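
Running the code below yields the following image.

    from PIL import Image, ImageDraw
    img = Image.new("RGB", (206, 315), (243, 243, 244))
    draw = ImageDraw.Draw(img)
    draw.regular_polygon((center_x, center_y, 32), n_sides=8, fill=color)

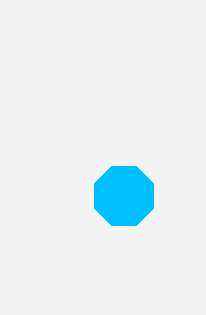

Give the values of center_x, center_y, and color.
center_x = 124
center_y = 196
color = 'deepskyblue'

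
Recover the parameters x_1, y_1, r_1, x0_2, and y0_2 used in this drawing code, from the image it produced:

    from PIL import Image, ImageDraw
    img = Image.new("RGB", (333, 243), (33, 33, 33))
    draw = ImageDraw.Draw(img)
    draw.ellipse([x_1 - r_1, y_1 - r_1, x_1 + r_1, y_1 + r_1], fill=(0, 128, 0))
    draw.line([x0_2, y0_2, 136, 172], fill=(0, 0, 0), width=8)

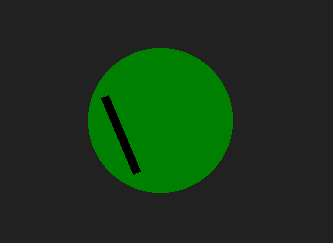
x_1 = 160
y_1 = 120
r_1 = 72
x0_2 = 104
y0_2 = 96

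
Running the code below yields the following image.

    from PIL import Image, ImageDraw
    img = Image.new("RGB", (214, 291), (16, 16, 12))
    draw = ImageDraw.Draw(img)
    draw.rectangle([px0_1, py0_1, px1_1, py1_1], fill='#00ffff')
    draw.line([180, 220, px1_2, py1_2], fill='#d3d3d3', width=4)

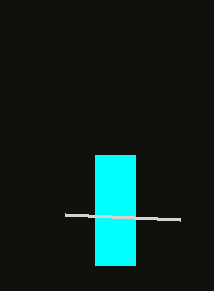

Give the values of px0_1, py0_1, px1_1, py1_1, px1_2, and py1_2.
px0_1 = 95, py0_1 = 155, px1_1 = 135, py1_1 = 265, px1_2 = 65, py1_2 = 215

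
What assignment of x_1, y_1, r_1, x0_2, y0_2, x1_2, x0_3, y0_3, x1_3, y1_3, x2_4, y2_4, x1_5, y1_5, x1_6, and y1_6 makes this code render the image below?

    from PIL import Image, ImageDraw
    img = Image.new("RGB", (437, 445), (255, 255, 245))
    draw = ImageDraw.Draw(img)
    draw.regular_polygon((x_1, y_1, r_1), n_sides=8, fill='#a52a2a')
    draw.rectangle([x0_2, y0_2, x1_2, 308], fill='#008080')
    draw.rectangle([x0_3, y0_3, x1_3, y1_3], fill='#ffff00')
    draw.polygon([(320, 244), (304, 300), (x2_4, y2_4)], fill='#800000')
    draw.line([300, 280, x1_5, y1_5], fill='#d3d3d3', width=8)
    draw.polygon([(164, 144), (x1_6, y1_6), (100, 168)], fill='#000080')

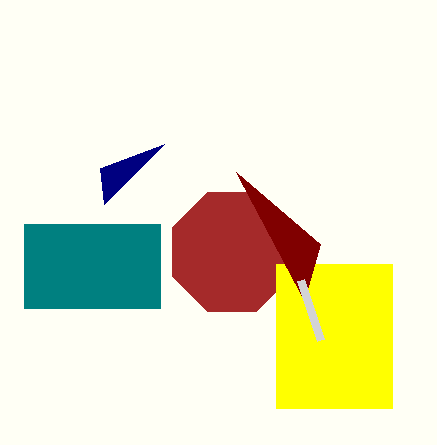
x_1 = 232; y_1 = 252; r_1 = 64; x0_2 = 24; y0_2 = 224; x1_2 = 160; x0_3 = 276; y0_3 = 264; x1_3 = 392; y1_3 = 408; x2_4 = 236; y2_4 = 172; x1_5 = 320; y1_5 = 340; x1_6 = 104; y1_6 = 204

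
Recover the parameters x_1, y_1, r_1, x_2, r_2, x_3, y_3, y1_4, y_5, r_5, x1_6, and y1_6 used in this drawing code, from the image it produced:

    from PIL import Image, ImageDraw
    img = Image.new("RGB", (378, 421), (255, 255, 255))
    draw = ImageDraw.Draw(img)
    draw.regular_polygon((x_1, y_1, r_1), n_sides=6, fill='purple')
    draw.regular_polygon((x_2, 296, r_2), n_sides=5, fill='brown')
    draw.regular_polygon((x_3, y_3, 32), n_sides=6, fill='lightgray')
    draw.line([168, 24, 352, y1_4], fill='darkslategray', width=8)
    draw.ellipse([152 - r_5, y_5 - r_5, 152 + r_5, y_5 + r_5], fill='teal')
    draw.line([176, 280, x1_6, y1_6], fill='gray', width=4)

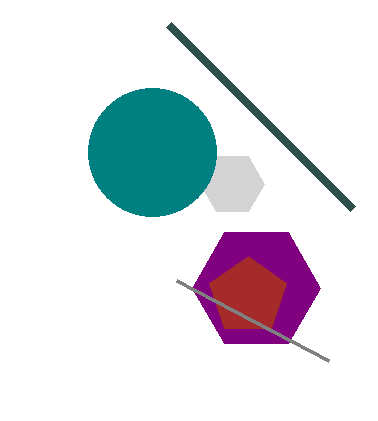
x_1 = 256
y_1 = 288
r_1 = 64
x_2 = 248
r_2 = 40
x_3 = 232
y_3 = 184
y1_4 = 208
y_5 = 152
r_5 = 64
x1_6 = 328
y1_6 = 360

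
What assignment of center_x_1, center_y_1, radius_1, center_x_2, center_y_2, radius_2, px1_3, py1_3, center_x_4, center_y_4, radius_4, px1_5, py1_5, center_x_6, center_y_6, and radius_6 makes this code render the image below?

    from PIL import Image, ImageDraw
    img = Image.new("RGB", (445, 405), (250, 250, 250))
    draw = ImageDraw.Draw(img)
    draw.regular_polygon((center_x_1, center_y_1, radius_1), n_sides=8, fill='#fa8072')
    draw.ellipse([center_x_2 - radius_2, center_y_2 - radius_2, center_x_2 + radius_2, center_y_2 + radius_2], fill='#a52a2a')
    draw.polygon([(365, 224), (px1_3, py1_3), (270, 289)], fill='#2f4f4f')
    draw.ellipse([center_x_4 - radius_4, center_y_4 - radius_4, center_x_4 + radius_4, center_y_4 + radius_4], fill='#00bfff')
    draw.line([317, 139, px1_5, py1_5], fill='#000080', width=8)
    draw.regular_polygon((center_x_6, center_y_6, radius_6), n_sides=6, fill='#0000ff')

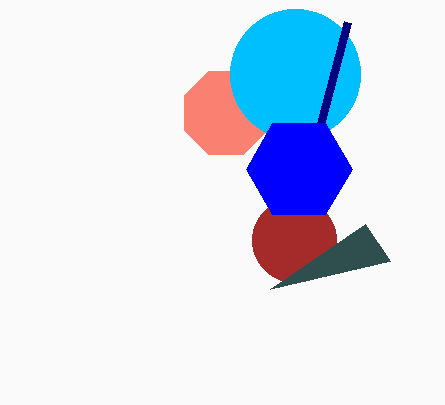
center_x_1 = 226, center_y_1 = 113, radius_1 = 45, center_x_2 = 294, center_y_2 = 240, radius_2 = 42, px1_3 = 390, py1_3 = 261, center_x_4 = 295, center_y_4 = 74, radius_4 = 65, px1_5 = 348, py1_5 = 22, center_x_6 = 299, center_y_6 = 169, radius_6 = 53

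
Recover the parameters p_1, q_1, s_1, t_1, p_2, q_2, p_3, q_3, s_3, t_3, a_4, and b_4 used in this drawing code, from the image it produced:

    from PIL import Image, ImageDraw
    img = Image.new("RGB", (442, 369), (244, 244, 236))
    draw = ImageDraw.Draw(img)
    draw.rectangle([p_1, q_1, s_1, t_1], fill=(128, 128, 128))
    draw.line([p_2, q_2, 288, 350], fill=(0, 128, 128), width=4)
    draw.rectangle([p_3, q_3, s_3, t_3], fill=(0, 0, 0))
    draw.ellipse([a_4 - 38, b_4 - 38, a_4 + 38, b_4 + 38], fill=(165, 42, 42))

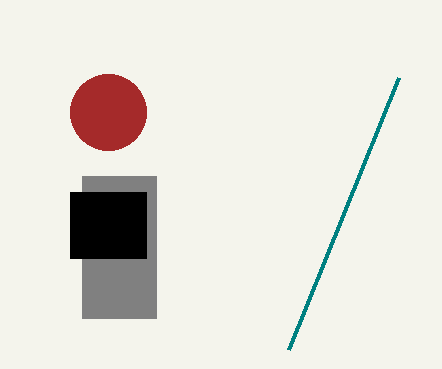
p_1 = 82; q_1 = 176; s_1 = 156; t_1 = 318; p_2 = 398; q_2 = 78; p_3 = 70; q_3 = 192; s_3 = 146; t_3 = 258; a_4 = 108; b_4 = 112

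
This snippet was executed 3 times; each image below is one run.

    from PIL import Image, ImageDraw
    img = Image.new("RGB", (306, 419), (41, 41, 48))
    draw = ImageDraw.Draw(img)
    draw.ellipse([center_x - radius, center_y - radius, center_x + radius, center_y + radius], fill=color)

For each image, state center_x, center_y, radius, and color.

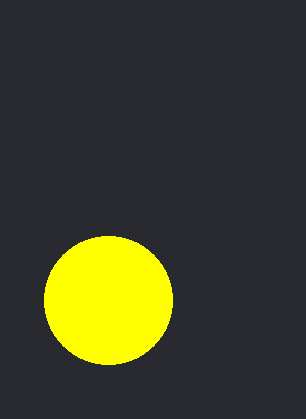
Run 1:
center_x = 108; center_y = 300; radius = 64; color = 'yellow'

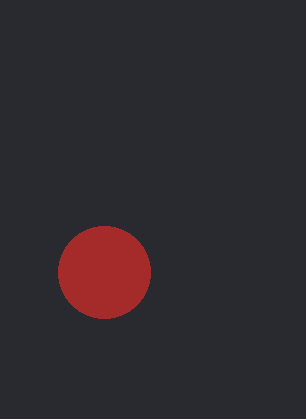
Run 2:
center_x = 104, center_y = 272, radius = 46, color = 'brown'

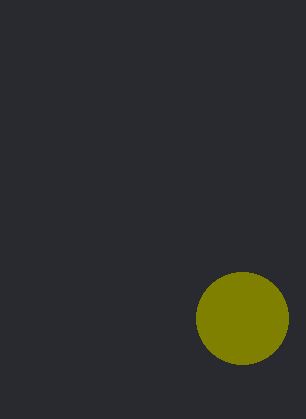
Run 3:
center_x = 242
center_y = 318
radius = 46
color = 'olive'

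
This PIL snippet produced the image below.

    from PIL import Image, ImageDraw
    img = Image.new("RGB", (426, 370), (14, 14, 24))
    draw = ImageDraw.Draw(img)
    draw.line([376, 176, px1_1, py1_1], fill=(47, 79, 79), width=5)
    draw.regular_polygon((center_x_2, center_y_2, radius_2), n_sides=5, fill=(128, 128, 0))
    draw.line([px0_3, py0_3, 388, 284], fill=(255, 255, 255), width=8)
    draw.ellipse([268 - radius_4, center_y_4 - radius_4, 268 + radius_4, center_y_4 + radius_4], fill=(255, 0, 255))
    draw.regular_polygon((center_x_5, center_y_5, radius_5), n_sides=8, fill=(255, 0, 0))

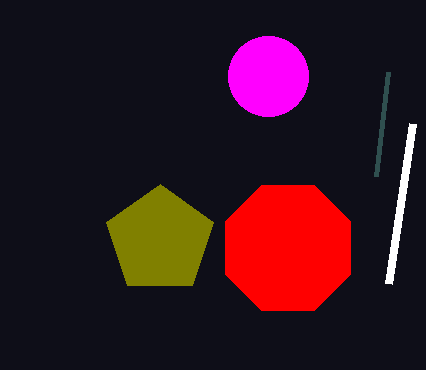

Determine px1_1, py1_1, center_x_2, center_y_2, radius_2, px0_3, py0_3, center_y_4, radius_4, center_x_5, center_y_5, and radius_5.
px1_1 = 388; py1_1 = 72; center_x_2 = 160; center_y_2 = 240; radius_2 = 56; px0_3 = 412; py0_3 = 124; center_y_4 = 76; radius_4 = 40; center_x_5 = 288; center_y_5 = 248; radius_5 = 68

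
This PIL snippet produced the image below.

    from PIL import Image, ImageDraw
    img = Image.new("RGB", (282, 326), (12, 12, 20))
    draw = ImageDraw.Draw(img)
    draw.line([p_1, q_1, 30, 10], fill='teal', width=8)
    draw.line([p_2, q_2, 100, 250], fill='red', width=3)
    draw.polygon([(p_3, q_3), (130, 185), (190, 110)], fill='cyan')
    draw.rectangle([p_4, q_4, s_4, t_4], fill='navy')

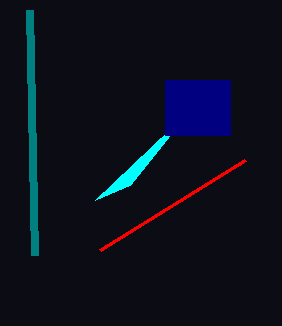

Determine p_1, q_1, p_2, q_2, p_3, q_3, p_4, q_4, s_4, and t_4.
p_1 = 35
q_1 = 255
p_2 = 245
q_2 = 160
p_3 = 95
q_3 = 200
p_4 = 165
q_4 = 80
s_4 = 230
t_4 = 135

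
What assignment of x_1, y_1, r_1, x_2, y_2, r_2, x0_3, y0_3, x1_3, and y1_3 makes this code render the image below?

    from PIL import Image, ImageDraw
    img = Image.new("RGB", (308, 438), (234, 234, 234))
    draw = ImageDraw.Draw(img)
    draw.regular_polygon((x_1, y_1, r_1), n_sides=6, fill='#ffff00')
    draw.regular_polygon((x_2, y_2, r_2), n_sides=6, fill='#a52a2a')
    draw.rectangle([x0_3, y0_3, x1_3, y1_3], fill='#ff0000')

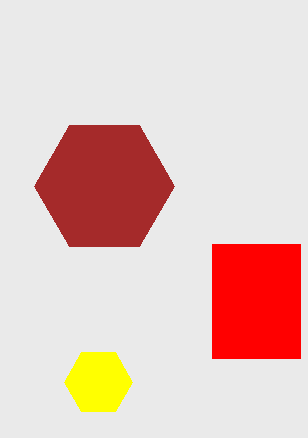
x_1 = 98; y_1 = 382; r_1 = 34; x_2 = 104; y_2 = 186; r_2 = 70; x0_3 = 212; y0_3 = 244; x1_3 = 300; y1_3 = 358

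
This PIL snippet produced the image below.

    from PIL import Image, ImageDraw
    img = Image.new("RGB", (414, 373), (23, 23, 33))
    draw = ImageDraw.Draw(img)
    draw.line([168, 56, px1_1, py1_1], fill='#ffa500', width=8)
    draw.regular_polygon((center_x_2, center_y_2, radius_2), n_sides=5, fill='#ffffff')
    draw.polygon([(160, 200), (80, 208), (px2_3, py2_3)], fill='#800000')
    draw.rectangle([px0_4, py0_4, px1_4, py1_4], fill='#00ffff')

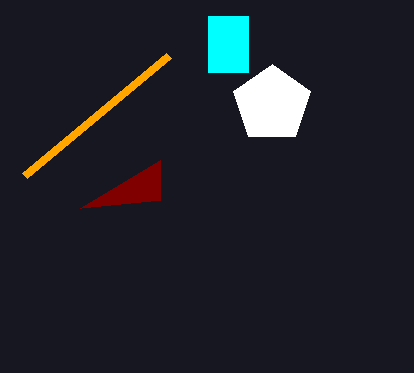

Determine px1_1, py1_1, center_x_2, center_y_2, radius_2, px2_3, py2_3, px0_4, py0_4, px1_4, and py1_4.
px1_1 = 24; py1_1 = 176; center_x_2 = 272; center_y_2 = 104; radius_2 = 40; px2_3 = 160; py2_3 = 160; px0_4 = 208; py0_4 = 16; px1_4 = 248; py1_4 = 72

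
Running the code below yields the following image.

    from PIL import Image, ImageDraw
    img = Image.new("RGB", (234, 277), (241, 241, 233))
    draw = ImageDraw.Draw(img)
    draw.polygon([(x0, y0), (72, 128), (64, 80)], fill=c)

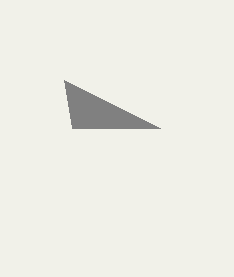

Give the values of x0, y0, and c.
x0 = 160
y0 = 128
c = 'gray'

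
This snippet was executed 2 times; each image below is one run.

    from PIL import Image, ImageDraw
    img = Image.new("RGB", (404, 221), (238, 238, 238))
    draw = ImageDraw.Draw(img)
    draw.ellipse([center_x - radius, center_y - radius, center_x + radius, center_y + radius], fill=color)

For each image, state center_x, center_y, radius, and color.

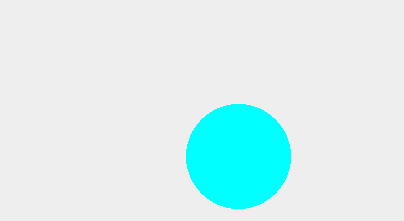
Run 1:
center_x = 238, center_y = 156, radius = 52, color = 'cyan'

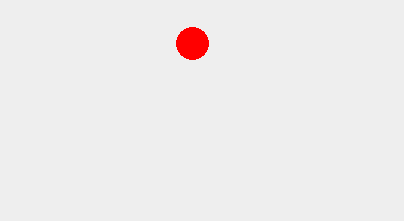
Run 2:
center_x = 192, center_y = 43, radius = 16, color = 'red'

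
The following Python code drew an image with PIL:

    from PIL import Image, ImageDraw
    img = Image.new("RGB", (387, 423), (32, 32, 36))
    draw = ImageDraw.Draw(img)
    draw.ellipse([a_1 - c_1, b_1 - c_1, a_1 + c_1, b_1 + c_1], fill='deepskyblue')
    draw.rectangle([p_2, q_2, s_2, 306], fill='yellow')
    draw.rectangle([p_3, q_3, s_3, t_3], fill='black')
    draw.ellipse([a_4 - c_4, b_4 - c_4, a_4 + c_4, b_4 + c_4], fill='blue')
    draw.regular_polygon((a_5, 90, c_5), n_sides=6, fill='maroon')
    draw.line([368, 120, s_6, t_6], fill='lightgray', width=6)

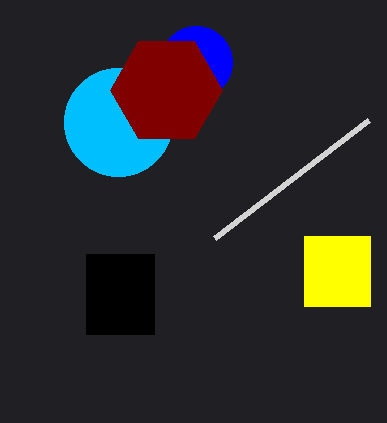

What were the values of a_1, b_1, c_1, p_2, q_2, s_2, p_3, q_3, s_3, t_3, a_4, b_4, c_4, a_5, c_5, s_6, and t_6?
a_1 = 118, b_1 = 122, c_1 = 54, p_2 = 304, q_2 = 236, s_2 = 370, p_3 = 86, q_3 = 254, s_3 = 154, t_3 = 334, a_4 = 196, b_4 = 62, c_4 = 36, a_5 = 166, c_5 = 56, s_6 = 214, t_6 = 238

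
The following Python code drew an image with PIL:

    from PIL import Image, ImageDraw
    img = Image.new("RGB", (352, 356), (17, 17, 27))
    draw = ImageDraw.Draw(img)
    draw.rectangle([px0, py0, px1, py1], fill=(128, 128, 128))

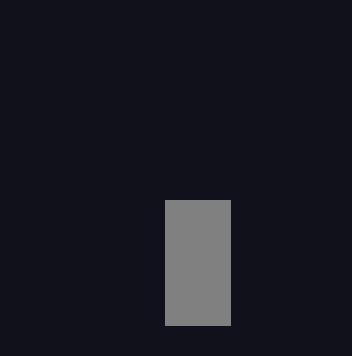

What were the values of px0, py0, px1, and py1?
px0 = 165; py0 = 200; px1 = 230; py1 = 325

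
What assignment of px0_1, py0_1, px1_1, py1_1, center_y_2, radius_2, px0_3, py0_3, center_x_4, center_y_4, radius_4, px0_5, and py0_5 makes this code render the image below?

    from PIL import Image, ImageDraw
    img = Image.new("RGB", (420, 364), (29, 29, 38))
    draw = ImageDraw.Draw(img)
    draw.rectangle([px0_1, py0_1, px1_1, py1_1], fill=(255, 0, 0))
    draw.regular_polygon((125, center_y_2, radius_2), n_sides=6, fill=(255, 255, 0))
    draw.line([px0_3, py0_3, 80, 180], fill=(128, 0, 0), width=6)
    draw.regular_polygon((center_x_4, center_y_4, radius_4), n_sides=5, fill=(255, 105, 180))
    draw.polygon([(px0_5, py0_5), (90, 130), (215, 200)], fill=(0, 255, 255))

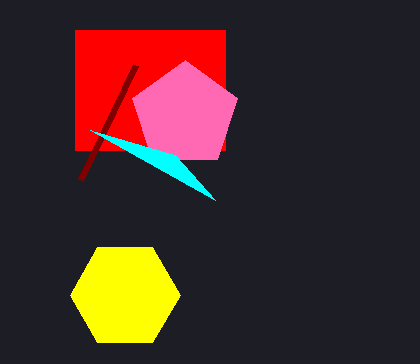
px0_1 = 75; py0_1 = 30; px1_1 = 225; py1_1 = 150; center_y_2 = 295; radius_2 = 55; px0_3 = 135; py0_3 = 65; center_x_4 = 185; center_y_4 = 115; radius_4 = 55; px0_5 = 175; py0_5 = 155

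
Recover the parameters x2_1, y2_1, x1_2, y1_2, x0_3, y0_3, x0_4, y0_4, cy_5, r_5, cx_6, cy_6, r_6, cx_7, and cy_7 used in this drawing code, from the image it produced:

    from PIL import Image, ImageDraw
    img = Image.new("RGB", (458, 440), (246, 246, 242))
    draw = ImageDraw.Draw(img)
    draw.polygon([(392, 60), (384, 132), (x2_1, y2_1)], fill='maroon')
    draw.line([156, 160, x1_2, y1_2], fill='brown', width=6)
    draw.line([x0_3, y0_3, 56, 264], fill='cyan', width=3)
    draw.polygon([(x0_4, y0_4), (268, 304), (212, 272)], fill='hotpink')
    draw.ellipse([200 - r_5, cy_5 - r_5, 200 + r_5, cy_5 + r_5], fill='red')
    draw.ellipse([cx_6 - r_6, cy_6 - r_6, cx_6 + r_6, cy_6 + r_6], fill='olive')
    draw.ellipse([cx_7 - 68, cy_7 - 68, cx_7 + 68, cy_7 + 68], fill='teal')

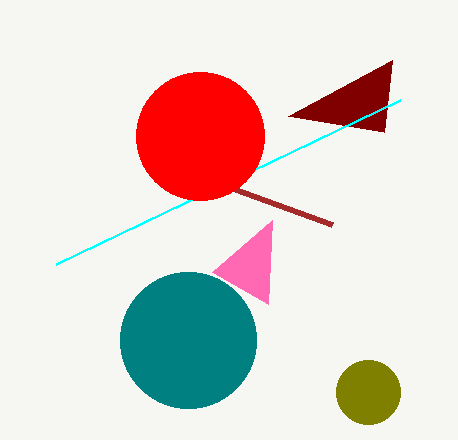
x2_1 = 288
y2_1 = 116
x1_2 = 332
y1_2 = 224
x0_3 = 400
y0_3 = 100
x0_4 = 272
y0_4 = 220
cy_5 = 136
r_5 = 64
cx_6 = 368
cy_6 = 392
r_6 = 32
cx_7 = 188
cy_7 = 340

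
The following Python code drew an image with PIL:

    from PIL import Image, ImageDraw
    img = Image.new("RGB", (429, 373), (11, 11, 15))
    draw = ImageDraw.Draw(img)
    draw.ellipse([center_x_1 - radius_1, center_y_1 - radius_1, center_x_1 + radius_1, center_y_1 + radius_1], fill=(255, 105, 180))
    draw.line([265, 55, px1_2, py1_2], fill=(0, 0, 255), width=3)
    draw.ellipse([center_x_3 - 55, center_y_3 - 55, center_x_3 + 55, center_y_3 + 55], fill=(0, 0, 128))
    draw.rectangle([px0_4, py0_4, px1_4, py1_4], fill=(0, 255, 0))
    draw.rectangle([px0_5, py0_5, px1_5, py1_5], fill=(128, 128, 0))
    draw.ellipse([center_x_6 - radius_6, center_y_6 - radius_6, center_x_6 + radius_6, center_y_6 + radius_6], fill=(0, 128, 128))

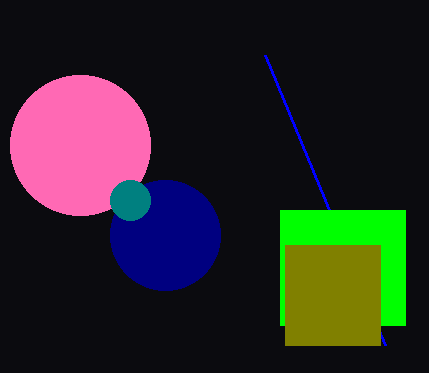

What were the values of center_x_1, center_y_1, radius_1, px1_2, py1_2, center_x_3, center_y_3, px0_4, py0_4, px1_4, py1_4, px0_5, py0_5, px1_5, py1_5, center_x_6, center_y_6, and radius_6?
center_x_1 = 80
center_y_1 = 145
radius_1 = 70
px1_2 = 385
py1_2 = 345
center_x_3 = 165
center_y_3 = 235
px0_4 = 280
py0_4 = 210
px1_4 = 405
py1_4 = 325
px0_5 = 285
py0_5 = 245
px1_5 = 380
py1_5 = 345
center_x_6 = 130
center_y_6 = 200
radius_6 = 20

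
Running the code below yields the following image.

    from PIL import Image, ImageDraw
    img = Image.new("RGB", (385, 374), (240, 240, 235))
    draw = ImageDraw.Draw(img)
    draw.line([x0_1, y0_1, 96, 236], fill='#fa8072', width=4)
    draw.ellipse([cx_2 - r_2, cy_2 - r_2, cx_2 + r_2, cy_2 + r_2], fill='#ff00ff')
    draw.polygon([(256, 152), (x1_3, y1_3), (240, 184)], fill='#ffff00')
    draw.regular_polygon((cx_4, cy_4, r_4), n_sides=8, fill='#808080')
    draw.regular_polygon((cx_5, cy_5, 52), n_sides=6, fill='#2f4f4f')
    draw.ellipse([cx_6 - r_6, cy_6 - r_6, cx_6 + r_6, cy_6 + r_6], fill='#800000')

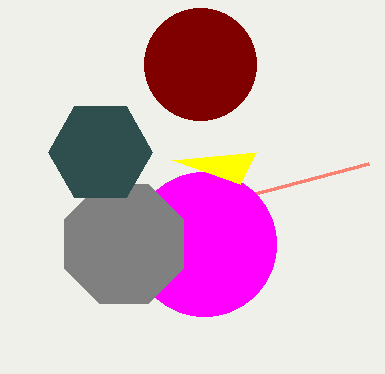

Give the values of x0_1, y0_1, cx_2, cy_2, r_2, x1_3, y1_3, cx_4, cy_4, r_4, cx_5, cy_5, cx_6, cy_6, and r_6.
x0_1 = 368; y0_1 = 164; cx_2 = 204; cy_2 = 244; r_2 = 72; x1_3 = 172; y1_3 = 160; cx_4 = 124; cy_4 = 244; r_4 = 64; cx_5 = 100; cy_5 = 152; cx_6 = 200; cy_6 = 64; r_6 = 56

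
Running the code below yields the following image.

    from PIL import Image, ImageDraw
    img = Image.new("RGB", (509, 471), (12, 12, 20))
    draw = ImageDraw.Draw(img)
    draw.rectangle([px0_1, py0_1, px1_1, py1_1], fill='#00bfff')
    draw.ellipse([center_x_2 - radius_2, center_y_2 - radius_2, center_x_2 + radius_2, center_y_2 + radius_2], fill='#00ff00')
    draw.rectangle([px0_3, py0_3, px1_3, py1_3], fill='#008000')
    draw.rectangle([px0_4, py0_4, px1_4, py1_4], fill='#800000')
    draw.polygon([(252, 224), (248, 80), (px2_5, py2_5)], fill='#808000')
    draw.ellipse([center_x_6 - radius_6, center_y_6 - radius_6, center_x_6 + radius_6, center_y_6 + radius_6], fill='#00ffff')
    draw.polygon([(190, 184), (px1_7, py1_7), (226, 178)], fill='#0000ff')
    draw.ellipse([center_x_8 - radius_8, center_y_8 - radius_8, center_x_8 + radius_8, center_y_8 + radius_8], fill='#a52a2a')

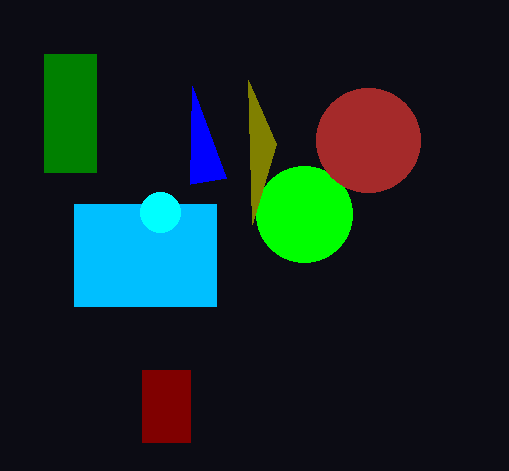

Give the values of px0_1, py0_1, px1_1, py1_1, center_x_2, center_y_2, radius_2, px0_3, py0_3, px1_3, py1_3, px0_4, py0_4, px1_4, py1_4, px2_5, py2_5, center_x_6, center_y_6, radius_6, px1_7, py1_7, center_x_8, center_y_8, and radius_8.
px0_1 = 74
py0_1 = 204
px1_1 = 216
py1_1 = 306
center_x_2 = 304
center_y_2 = 214
radius_2 = 48
px0_3 = 44
py0_3 = 54
px1_3 = 96
py1_3 = 172
px0_4 = 142
py0_4 = 370
px1_4 = 190
py1_4 = 442
px2_5 = 276
py2_5 = 144
center_x_6 = 160
center_y_6 = 212
radius_6 = 20
px1_7 = 192
py1_7 = 86
center_x_8 = 368
center_y_8 = 140
radius_8 = 52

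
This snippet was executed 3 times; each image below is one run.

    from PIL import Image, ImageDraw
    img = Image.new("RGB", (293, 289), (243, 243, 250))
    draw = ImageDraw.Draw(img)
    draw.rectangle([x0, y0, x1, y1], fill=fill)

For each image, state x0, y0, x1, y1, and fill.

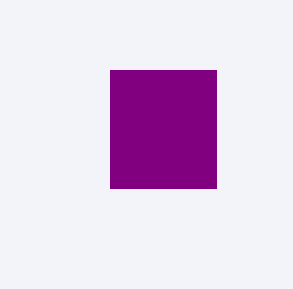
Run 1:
x0 = 110; y0 = 70; x1 = 216; y1 = 188; fill = 'purple'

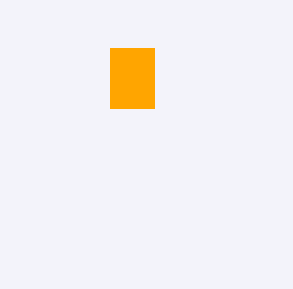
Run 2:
x0 = 110; y0 = 48; x1 = 154; y1 = 108; fill = 'orange'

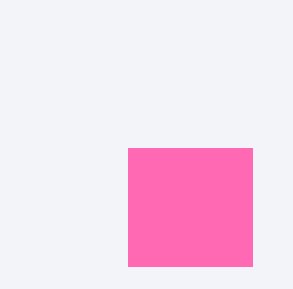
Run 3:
x0 = 128; y0 = 148; x1 = 252; y1 = 266; fill = 'hotpink'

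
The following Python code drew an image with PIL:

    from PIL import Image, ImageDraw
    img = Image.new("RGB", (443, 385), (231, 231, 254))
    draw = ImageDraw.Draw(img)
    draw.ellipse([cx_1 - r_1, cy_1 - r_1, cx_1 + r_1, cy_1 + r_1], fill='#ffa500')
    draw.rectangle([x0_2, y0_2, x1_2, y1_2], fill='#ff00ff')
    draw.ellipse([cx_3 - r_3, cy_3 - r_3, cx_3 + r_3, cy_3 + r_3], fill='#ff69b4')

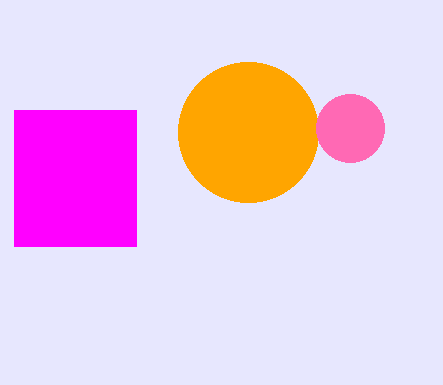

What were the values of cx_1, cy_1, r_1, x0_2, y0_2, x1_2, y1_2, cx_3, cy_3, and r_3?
cx_1 = 248
cy_1 = 132
r_1 = 70
x0_2 = 14
y0_2 = 110
x1_2 = 136
y1_2 = 246
cx_3 = 350
cy_3 = 128
r_3 = 34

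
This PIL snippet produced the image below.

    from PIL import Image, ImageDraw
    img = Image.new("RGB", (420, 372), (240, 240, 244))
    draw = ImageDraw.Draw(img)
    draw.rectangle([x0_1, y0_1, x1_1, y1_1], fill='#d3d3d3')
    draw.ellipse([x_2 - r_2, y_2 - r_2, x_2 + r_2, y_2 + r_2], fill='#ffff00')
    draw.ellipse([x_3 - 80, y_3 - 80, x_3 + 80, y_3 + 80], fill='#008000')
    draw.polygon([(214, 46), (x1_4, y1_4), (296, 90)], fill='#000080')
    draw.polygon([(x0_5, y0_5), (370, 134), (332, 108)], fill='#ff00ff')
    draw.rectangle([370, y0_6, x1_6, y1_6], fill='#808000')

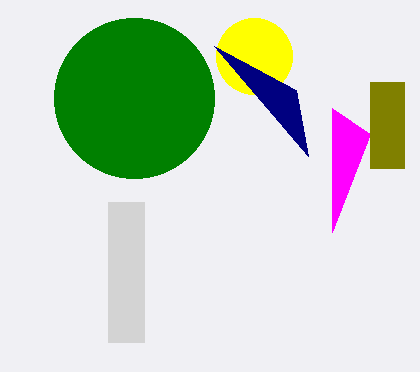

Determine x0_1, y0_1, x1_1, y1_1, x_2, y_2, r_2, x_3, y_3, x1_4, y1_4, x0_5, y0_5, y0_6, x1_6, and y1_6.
x0_1 = 108
y0_1 = 202
x1_1 = 144
y1_1 = 342
x_2 = 254
y_2 = 56
r_2 = 38
x_3 = 134
y_3 = 98
x1_4 = 308
y1_4 = 156
x0_5 = 332
y0_5 = 232
y0_6 = 82
x1_6 = 404
y1_6 = 168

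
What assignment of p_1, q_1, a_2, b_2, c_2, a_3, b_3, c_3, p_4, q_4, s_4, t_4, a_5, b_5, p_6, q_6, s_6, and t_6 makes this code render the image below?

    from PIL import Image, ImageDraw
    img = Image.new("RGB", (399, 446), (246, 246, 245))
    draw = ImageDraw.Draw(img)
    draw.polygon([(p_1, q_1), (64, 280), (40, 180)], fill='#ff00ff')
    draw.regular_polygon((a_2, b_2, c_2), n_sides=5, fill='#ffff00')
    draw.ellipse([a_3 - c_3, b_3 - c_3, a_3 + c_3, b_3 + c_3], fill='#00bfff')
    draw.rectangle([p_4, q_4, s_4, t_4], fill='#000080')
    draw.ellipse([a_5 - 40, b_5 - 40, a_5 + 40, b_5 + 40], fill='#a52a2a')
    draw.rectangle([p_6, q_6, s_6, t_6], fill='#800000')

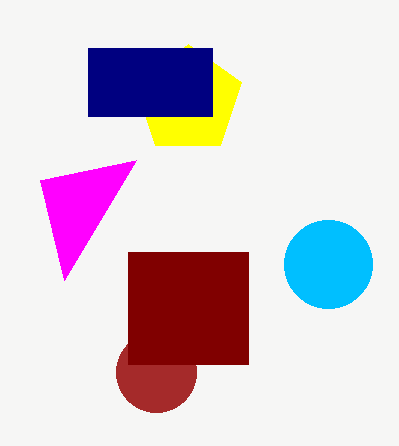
p_1 = 136, q_1 = 160, a_2 = 188, b_2 = 100, c_2 = 56, a_3 = 328, b_3 = 264, c_3 = 44, p_4 = 88, q_4 = 48, s_4 = 212, t_4 = 116, a_5 = 156, b_5 = 372, p_6 = 128, q_6 = 252, s_6 = 248, t_6 = 364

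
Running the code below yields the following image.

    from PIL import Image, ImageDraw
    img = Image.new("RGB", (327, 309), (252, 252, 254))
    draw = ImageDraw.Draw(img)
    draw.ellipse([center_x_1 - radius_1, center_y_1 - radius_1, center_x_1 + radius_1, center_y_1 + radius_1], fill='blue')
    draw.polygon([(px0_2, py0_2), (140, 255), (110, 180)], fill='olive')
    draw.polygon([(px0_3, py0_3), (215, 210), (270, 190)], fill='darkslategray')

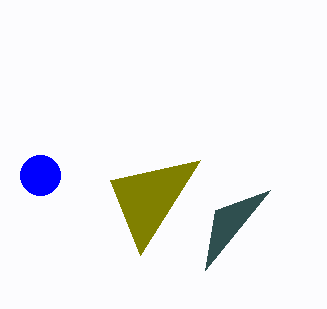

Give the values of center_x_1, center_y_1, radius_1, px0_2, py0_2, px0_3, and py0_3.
center_x_1 = 40
center_y_1 = 175
radius_1 = 20
px0_2 = 200
py0_2 = 160
px0_3 = 205
py0_3 = 270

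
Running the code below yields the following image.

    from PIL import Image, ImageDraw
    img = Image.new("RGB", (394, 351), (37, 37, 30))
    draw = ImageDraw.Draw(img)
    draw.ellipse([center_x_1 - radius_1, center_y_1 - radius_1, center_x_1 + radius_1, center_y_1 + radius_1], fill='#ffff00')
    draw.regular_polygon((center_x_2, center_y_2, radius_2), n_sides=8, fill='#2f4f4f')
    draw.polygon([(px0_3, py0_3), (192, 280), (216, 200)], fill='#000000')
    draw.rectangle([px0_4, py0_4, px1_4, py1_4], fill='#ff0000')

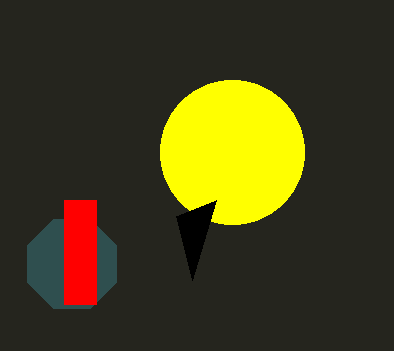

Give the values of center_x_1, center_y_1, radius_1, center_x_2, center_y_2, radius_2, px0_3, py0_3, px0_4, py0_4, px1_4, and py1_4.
center_x_1 = 232, center_y_1 = 152, radius_1 = 72, center_x_2 = 72, center_y_2 = 264, radius_2 = 48, px0_3 = 176, py0_3 = 216, px0_4 = 64, py0_4 = 200, px1_4 = 96, py1_4 = 304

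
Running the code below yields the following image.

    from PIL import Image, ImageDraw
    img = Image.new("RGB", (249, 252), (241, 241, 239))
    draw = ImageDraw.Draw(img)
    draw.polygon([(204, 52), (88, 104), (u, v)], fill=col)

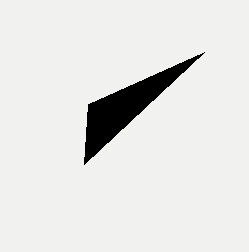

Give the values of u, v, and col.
u = 84
v = 164
col = 'black'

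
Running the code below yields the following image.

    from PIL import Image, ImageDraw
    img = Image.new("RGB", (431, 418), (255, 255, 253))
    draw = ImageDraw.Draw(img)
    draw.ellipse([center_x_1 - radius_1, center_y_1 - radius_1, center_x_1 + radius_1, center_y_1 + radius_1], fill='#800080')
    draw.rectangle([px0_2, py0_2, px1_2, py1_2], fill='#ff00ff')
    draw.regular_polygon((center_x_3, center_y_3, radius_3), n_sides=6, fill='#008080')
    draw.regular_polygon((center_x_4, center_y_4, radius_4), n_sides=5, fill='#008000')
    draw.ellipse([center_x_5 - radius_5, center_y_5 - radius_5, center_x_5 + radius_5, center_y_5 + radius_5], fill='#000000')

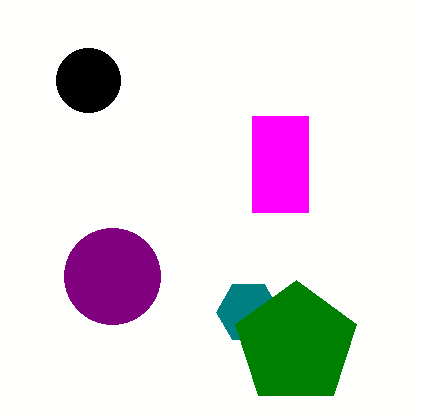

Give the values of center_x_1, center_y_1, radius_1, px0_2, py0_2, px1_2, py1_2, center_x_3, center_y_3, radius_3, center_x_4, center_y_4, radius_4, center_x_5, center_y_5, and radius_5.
center_x_1 = 112; center_y_1 = 276; radius_1 = 48; px0_2 = 252; py0_2 = 116; px1_2 = 308; py1_2 = 212; center_x_3 = 248; center_y_3 = 312; radius_3 = 32; center_x_4 = 296; center_y_4 = 344; radius_4 = 64; center_x_5 = 88; center_y_5 = 80; radius_5 = 32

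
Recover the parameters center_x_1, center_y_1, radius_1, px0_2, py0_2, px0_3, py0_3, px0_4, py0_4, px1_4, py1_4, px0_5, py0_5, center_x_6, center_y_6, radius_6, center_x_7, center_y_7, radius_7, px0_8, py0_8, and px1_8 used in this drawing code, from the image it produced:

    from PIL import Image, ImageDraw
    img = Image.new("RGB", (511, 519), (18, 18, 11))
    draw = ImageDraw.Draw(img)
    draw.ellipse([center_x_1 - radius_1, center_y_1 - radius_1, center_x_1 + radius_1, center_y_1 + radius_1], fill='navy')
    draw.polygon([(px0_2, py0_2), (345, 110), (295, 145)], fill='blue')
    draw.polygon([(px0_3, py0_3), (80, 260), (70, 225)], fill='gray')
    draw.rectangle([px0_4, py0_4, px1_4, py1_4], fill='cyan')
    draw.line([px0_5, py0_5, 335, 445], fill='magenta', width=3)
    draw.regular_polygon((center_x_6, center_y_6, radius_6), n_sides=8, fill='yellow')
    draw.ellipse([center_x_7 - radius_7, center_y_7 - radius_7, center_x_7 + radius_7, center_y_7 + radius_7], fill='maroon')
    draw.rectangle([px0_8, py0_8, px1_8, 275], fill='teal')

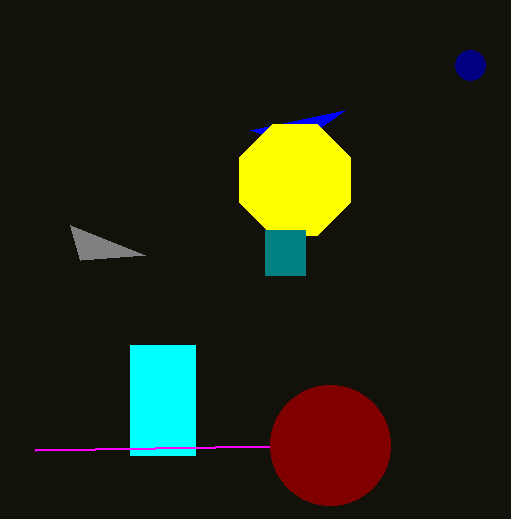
center_x_1 = 470, center_y_1 = 65, radius_1 = 15, px0_2 = 250, py0_2 = 130, px0_3 = 145, py0_3 = 255, px0_4 = 130, py0_4 = 345, px1_4 = 195, py1_4 = 455, px0_5 = 35, py0_5 = 450, center_x_6 = 295, center_y_6 = 180, radius_6 = 60, center_x_7 = 330, center_y_7 = 445, radius_7 = 60, px0_8 = 265, py0_8 = 230, px1_8 = 305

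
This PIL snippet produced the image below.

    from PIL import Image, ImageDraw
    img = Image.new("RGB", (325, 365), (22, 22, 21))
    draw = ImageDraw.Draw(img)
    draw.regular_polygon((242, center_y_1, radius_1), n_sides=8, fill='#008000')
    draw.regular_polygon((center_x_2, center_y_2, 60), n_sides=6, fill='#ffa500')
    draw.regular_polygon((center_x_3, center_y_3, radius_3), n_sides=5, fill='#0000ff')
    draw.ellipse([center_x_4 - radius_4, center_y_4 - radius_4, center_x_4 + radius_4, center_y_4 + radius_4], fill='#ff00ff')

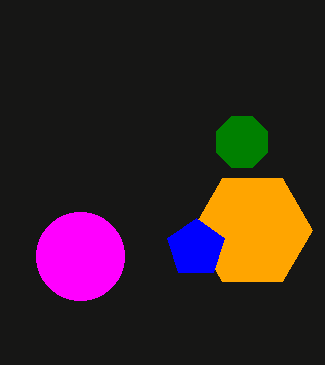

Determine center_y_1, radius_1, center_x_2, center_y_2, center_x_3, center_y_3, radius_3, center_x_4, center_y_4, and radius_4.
center_y_1 = 142; radius_1 = 28; center_x_2 = 252; center_y_2 = 230; center_x_3 = 196; center_y_3 = 248; radius_3 = 30; center_x_4 = 80; center_y_4 = 256; radius_4 = 44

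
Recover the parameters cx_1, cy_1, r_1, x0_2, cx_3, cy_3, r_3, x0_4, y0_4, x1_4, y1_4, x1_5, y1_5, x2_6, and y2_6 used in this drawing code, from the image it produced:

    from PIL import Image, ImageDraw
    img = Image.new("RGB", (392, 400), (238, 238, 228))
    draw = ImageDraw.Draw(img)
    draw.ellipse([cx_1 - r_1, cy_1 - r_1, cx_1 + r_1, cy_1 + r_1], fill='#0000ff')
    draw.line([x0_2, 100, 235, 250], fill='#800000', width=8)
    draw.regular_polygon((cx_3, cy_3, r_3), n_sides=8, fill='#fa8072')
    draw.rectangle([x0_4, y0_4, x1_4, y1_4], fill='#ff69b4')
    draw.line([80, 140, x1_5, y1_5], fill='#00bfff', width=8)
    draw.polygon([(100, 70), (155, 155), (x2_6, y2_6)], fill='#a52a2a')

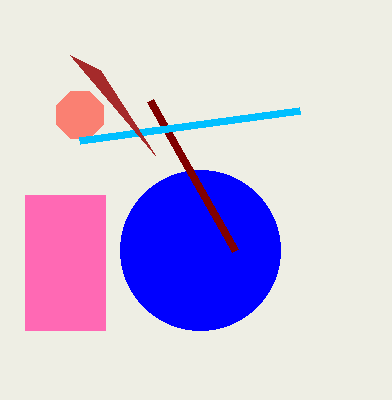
cx_1 = 200, cy_1 = 250, r_1 = 80, x0_2 = 150, cx_3 = 80, cy_3 = 115, r_3 = 25, x0_4 = 25, y0_4 = 195, x1_4 = 105, y1_4 = 330, x1_5 = 300, y1_5 = 110, x2_6 = 70, y2_6 = 55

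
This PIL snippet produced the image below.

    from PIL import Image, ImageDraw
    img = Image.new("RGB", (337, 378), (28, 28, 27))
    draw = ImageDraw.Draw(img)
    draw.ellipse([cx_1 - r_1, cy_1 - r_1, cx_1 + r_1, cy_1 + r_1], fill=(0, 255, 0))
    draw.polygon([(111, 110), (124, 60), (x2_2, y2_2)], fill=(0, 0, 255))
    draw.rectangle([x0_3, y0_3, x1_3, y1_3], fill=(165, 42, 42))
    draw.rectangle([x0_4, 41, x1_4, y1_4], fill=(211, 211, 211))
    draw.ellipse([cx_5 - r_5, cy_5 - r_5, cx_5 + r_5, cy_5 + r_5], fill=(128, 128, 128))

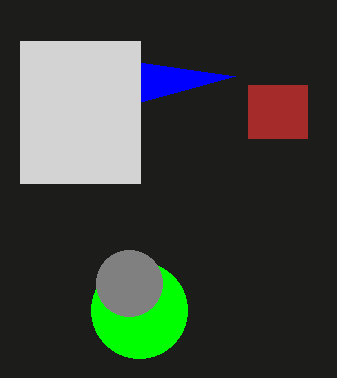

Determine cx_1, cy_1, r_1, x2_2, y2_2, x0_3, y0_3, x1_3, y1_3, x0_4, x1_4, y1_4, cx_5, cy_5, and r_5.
cx_1 = 139, cy_1 = 310, r_1 = 48, x2_2 = 235, y2_2 = 76, x0_3 = 248, y0_3 = 85, x1_3 = 307, y1_3 = 138, x0_4 = 20, x1_4 = 140, y1_4 = 183, cx_5 = 129, cy_5 = 283, r_5 = 33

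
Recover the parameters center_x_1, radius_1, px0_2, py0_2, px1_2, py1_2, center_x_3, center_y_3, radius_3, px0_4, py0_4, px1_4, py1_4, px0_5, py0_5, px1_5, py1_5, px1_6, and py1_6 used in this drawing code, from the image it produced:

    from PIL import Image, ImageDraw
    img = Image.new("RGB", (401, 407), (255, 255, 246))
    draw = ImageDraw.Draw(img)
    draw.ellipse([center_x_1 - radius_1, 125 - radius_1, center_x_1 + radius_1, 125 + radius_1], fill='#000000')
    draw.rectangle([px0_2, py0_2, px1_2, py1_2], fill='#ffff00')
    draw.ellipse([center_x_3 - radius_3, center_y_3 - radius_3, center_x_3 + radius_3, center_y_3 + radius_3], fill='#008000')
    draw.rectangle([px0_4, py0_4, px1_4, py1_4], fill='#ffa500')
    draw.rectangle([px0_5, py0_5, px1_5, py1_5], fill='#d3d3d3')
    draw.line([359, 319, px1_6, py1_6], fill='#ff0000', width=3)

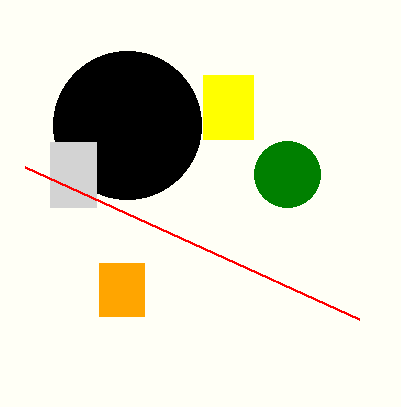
center_x_1 = 127
radius_1 = 74
px0_2 = 203
py0_2 = 75
px1_2 = 253
py1_2 = 139
center_x_3 = 287
center_y_3 = 174
radius_3 = 33
px0_4 = 99
py0_4 = 263
px1_4 = 144
py1_4 = 316
px0_5 = 50
py0_5 = 142
px1_5 = 96
py1_5 = 207
px1_6 = 25
py1_6 = 167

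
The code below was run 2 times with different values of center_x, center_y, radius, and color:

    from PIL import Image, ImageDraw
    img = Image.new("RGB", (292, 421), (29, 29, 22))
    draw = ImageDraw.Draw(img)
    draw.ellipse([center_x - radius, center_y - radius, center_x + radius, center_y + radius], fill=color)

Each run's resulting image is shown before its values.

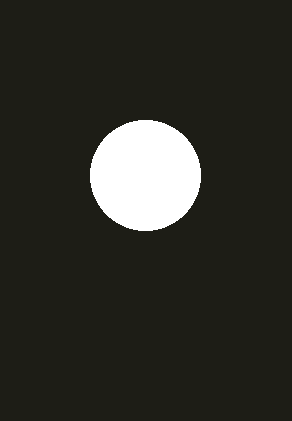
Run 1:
center_x = 145; center_y = 175; radius = 55; color = 'white'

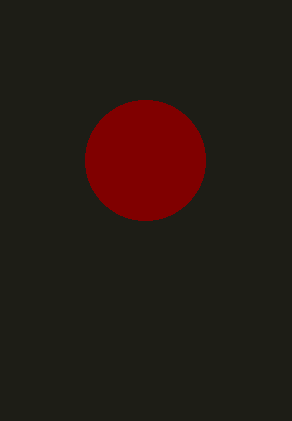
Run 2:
center_x = 145; center_y = 160; radius = 60; color = 'maroon'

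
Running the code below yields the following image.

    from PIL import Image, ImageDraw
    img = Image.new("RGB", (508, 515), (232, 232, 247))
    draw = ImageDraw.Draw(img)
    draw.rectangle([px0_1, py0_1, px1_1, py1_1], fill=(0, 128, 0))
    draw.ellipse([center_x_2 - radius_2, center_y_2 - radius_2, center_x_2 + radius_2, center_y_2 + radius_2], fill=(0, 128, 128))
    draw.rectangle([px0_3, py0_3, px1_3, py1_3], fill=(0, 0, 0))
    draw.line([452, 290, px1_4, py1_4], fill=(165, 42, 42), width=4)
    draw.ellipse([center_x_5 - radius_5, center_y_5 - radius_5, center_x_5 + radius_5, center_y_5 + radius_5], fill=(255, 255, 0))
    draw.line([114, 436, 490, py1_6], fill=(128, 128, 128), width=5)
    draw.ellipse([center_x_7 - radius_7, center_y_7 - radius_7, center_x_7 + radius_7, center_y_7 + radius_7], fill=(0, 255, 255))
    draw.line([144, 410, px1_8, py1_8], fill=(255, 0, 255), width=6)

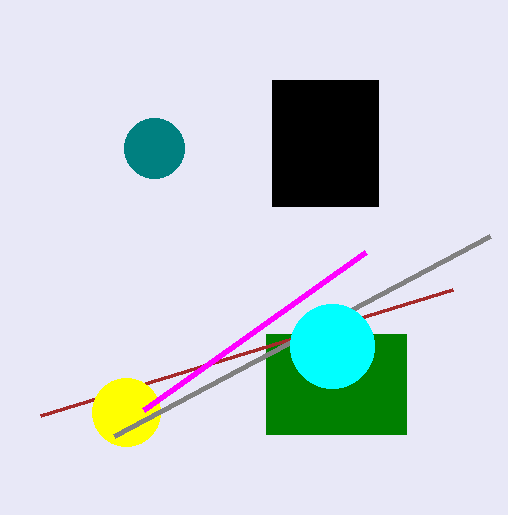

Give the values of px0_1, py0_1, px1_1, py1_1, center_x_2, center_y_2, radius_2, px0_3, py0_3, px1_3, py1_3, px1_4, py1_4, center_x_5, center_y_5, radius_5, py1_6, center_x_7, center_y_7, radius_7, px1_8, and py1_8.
px0_1 = 266
py0_1 = 334
px1_1 = 406
py1_1 = 434
center_x_2 = 154
center_y_2 = 148
radius_2 = 30
px0_3 = 272
py0_3 = 80
px1_3 = 378
py1_3 = 206
px1_4 = 40
py1_4 = 416
center_x_5 = 126
center_y_5 = 412
radius_5 = 34
py1_6 = 236
center_x_7 = 332
center_y_7 = 346
radius_7 = 42
px1_8 = 366
py1_8 = 252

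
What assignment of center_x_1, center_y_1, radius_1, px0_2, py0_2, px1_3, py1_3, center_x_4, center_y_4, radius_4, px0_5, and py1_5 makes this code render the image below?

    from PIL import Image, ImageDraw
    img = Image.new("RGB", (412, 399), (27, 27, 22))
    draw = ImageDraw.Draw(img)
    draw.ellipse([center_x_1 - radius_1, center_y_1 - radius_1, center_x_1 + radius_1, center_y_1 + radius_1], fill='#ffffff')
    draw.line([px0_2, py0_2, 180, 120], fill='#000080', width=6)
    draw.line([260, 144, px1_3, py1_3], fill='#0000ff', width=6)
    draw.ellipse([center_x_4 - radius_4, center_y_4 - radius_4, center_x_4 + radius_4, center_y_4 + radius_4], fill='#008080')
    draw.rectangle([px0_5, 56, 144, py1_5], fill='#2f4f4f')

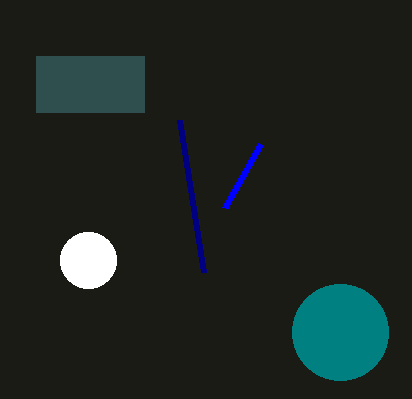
center_x_1 = 88; center_y_1 = 260; radius_1 = 28; px0_2 = 204; py0_2 = 272; px1_3 = 224; py1_3 = 208; center_x_4 = 340; center_y_4 = 332; radius_4 = 48; px0_5 = 36; py1_5 = 112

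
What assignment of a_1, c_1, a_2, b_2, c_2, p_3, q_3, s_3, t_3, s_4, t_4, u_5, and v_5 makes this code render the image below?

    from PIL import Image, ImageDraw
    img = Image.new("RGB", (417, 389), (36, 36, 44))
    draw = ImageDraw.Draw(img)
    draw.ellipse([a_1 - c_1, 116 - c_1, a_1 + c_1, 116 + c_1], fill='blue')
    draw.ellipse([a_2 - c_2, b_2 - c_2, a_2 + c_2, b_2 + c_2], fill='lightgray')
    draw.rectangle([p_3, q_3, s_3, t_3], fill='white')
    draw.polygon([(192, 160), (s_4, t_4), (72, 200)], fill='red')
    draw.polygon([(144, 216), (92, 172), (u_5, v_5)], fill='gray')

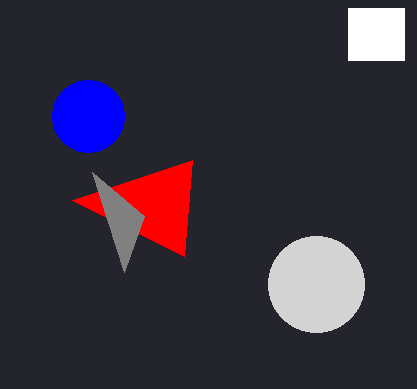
a_1 = 88; c_1 = 36; a_2 = 316; b_2 = 284; c_2 = 48; p_3 = 348; q_3 = 8; s_3 = 404; t_3 = 60; s_4 = 184; t_4 = 256; u_5 = 124; v_5 = 272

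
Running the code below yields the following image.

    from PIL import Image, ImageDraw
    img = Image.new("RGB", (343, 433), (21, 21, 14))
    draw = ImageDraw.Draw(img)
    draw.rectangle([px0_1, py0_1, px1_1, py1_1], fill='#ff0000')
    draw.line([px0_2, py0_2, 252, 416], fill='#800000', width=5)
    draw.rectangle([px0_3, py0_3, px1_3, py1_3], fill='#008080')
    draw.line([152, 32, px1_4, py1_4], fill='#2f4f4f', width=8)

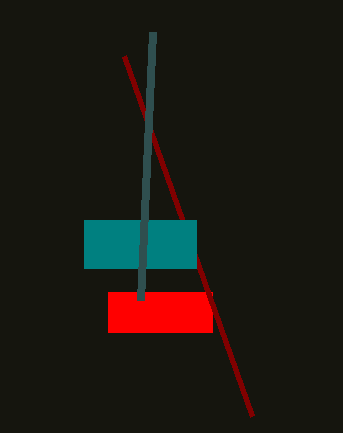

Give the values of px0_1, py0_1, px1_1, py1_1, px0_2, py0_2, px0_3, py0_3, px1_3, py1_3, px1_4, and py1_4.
px0_1 = 108
py0_1 = 292
px1_1 = 212
py1_1 = 332
px0_2 = 124
py0_2 = 56
px0_3 = 84
py0_3 = 220
px1_3 = 196
py1_3 = 268
px1_4 = 140
py1_4 = 300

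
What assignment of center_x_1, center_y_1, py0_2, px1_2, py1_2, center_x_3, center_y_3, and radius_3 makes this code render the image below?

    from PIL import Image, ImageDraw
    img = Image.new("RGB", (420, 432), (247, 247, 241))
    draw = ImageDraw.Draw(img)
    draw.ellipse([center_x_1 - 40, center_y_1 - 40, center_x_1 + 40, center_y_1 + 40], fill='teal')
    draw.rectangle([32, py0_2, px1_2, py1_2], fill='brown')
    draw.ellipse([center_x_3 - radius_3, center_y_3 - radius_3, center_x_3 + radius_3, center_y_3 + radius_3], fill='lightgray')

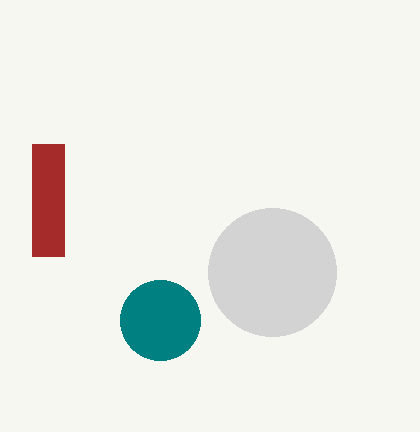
center_x_1 = 160, center_y_1 = 320, py0_2 = 144, px1_2 = 64, py1_2 = 256, center_x_3 = 272, center_y_3 = 272, radius_3 = 64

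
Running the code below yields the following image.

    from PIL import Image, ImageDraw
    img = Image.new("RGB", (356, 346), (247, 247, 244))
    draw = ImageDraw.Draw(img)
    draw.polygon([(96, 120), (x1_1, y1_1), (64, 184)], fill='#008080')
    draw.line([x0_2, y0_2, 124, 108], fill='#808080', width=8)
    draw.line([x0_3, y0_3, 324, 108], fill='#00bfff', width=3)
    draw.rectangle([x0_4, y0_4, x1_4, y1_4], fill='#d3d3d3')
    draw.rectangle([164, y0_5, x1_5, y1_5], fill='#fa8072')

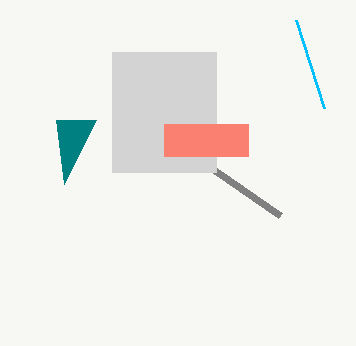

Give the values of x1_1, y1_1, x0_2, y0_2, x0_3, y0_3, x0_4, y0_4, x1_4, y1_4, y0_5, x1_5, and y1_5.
x1_1 = 56; y1_1 = 120; x0_2 = 280; y0_2 = 216; x0_3 = 296; y0_3 = 20; x0_4 = 112; y0_4 = 52; x1_4 = 216; y1_4 = 172; y0_5 = 124; x1_5 = 248; y1_5 = 156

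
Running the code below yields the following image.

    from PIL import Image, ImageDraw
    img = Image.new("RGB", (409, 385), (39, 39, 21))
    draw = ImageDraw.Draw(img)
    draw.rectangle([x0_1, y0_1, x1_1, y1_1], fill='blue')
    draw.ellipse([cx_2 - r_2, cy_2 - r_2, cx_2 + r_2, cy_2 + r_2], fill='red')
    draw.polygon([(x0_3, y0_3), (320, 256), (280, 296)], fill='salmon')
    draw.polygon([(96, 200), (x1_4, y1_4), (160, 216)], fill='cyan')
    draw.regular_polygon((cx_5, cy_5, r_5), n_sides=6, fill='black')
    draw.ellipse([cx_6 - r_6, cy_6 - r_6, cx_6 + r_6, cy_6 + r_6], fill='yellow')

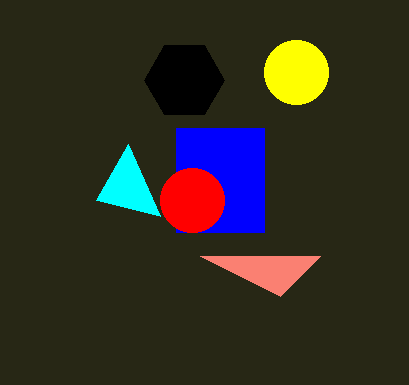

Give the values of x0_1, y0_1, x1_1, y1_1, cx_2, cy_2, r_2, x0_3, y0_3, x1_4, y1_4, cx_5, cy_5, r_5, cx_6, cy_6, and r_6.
x0_1 = 176; y0_1 = 128; x1_1 = 264; y1_1 = 232; cx_2 = 192; cy_2 = 200; r_2 = 32; x0_3 = 200; y0_3 = 256; x1_4 = 128; y1_4 = 144; cx_5 = 184; cy_5 = 80; r_5 = 40; cx_6 = 296; cy_6 = 72; r_6 = 32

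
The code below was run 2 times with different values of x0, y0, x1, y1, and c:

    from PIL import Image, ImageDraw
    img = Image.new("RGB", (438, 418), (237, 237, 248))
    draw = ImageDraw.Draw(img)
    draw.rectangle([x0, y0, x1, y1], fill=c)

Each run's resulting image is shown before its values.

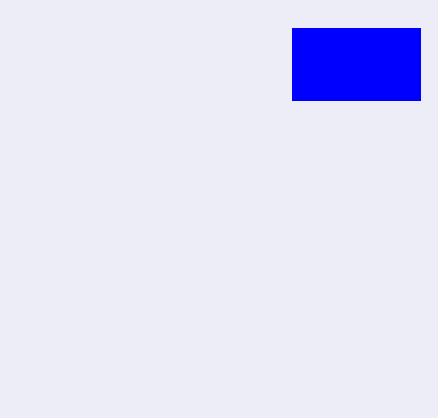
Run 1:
x0 = 292; y0 = 28; x1 = 420; y1 = 100; c = 'blue'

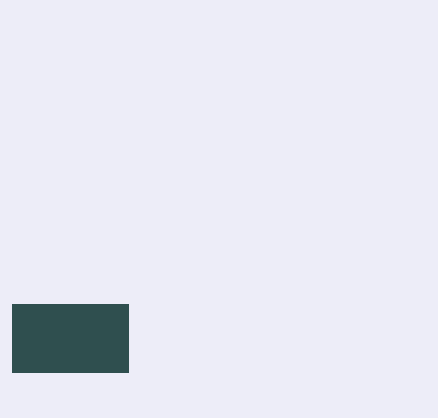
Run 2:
x0 = 12; y0 = 304; x1 = 128; y1 = 372; c = 'darkslategray'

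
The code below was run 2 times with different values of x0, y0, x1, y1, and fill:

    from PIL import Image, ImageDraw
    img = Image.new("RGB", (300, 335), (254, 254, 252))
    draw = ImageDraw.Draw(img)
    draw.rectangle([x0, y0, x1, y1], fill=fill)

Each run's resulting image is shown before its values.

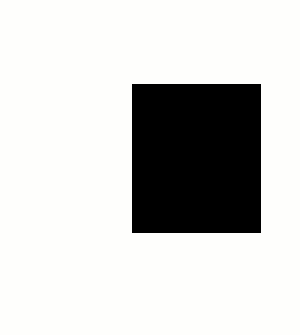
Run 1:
x0 = 132; y0 = 84; x1 = 260; y1 = 232; fill = 'black'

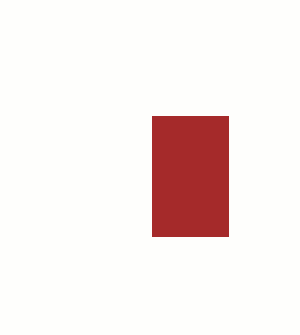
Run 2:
x0 = 152; y0 = 116; x1 = 228; y1 = 236; fill = 'brown'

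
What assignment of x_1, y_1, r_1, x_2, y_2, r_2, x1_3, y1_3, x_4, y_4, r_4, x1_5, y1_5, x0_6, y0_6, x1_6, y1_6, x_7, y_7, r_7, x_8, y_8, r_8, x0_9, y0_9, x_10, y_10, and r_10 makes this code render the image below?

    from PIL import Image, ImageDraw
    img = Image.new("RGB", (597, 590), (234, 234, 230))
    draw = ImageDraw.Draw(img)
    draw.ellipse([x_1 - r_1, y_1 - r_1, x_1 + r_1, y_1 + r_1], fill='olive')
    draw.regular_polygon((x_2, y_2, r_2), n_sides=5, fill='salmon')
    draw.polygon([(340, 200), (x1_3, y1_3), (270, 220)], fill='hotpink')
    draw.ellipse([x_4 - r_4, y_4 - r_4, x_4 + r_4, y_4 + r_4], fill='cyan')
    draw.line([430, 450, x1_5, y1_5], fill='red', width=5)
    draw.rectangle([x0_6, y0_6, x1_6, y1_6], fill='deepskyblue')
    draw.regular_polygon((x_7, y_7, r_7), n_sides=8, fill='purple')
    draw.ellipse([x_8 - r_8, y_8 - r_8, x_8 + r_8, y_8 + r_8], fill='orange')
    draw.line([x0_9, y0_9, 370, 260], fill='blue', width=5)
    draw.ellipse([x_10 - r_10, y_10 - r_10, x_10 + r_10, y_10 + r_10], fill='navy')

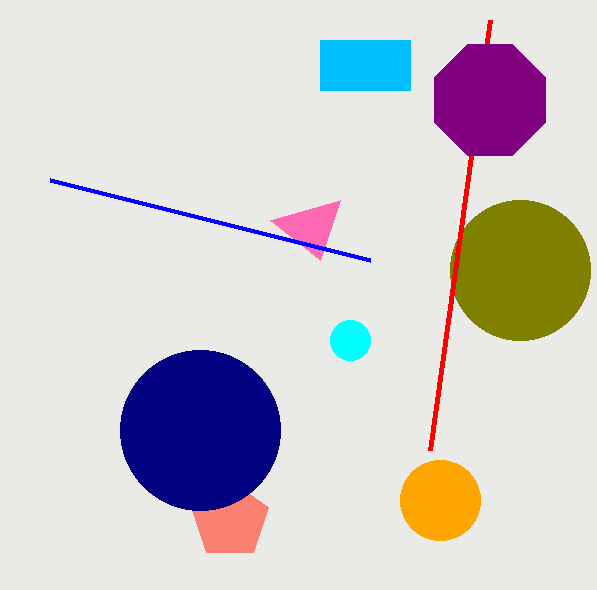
x_1 = 520
y_1 = 270
r_1 = 70
x_2 = 230
y_2 = 520
r_2 = 40
x1_3 = 320
y1_3 = 260
x_4 = 350
y_4 = 340
r_4 = 20
x1_5 = 490
y1_5 = 20
x0_6 = 320
y0_6 = 40
x1_6 = 410
y1_6 = 90
x_7 = 490
y_7 = 100
r_7 = 60
x_8 = 440
y_8 = 500
r_8 = 40
x0_9 = 50
y0_9 = 180
x_10 = 200
y_10 = 430
r_10 = 80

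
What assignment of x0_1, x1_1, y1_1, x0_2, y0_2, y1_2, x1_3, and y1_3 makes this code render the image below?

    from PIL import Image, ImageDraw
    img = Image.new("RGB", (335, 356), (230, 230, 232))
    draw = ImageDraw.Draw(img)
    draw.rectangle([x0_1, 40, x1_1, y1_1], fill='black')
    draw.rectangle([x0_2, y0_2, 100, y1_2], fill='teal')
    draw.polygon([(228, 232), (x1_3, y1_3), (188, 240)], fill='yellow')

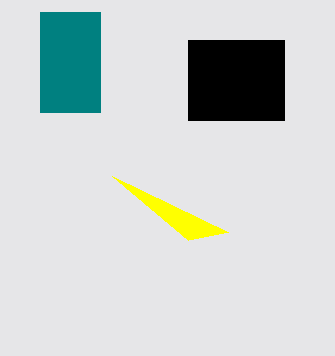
x0_1 = 188
x1_1 = 284
y1_1 = 120
x0_2 = 40
y0_2 = 12
y1_2 = 112
x1_3 = 112
y1_3 = 176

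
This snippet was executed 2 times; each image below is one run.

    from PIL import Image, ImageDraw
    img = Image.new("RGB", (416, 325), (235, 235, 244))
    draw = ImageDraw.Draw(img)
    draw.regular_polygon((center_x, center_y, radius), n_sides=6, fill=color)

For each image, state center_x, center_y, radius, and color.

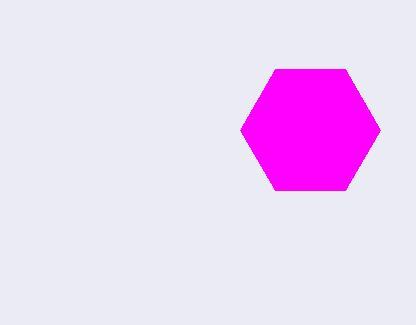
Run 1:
center_x = 310; center_y = 130; radius = 70; color = 'magenta'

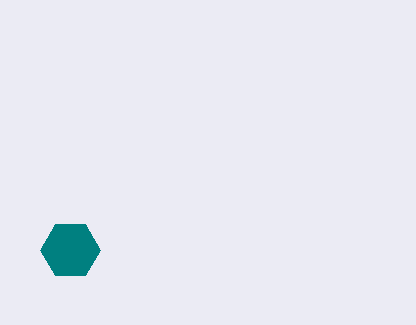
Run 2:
center_x = 70
center_y = 250
radius = 30
color = 'teal'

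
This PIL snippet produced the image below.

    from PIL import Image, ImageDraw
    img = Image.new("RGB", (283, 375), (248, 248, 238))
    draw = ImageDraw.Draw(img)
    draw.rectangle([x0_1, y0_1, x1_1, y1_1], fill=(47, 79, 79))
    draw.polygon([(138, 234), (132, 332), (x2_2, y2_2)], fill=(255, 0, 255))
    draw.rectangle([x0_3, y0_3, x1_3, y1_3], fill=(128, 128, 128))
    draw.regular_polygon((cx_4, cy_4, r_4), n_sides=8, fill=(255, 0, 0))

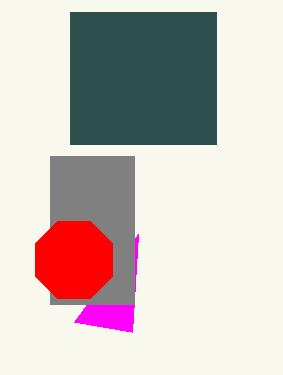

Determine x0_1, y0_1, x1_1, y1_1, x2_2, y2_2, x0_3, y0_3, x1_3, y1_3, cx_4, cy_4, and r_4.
x0_1 = 70
y0_1 = 12
x1_1 = 216
y1_1 = 144
x2_2 = 74
y2_2 = 322
x0_3 = 50
y0_3 = 156
x1_3 = 134
y1_3 = 304
cx_4 = 74
cy_4 = 260
r_4 = 42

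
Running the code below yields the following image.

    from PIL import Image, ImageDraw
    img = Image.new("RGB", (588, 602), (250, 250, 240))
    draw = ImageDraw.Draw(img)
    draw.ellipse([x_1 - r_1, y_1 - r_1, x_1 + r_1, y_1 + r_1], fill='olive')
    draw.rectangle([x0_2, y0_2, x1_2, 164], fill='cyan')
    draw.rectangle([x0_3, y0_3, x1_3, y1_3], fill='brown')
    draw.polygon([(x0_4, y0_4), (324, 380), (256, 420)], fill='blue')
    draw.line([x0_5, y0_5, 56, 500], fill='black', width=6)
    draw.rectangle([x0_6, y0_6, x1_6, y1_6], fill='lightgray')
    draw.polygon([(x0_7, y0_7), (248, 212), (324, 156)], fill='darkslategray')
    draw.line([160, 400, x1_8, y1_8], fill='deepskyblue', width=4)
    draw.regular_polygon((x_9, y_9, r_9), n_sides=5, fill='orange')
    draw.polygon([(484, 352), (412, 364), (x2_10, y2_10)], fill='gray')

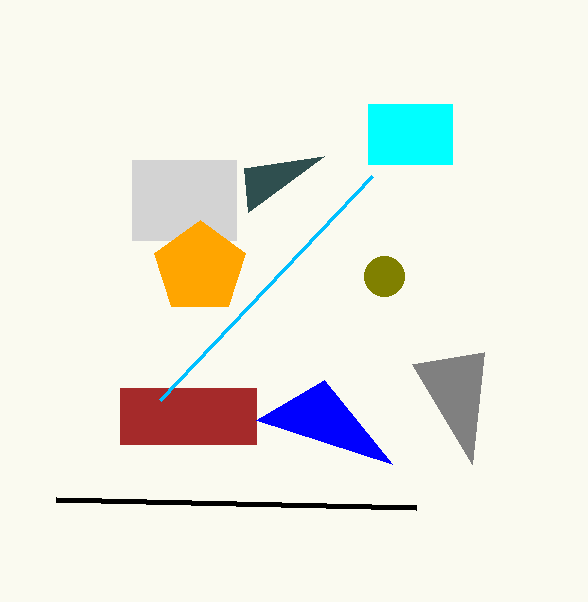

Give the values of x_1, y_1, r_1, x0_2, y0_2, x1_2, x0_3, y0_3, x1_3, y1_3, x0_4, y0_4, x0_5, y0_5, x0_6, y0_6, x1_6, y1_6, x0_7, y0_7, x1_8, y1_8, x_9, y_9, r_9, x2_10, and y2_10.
x_1 = 384; y_1 = 276; r_1 = 20; x0_2 = 368; y0_2 = 104; x1_2 = 452; x0_3 = 120; y0_3 = 388; x1_3 = 256; y1_3 = 444; x0_4 = 392; y0_4 = 464; x0_5 = 416; y0_5 = 508; x0_6 = 132; y0_6 = 160; x1_6 = 236; y1_6 = 240; x0_7 = 244; y0_7 = 168; x1_8 = 372; y1_8 = 176; x_9 = 200; y_9 = 268; r_9 = 48; x2_10 = 472; y2_10 = 464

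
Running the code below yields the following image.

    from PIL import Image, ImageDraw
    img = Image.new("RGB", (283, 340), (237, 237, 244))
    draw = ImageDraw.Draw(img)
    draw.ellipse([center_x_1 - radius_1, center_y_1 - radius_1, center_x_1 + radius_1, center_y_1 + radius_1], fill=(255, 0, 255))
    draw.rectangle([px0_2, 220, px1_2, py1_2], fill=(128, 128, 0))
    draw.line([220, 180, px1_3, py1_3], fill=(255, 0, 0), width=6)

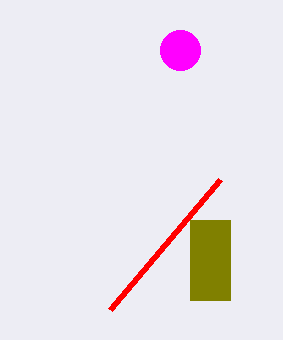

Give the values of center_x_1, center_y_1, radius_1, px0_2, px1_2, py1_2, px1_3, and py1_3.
center_x_1 = 180
center_y_1 = 50
radius_1 = 20
px0_2 = 190
px1_2 = 230
py1_2 = 300
px1_3 = 110
py1_3 = 310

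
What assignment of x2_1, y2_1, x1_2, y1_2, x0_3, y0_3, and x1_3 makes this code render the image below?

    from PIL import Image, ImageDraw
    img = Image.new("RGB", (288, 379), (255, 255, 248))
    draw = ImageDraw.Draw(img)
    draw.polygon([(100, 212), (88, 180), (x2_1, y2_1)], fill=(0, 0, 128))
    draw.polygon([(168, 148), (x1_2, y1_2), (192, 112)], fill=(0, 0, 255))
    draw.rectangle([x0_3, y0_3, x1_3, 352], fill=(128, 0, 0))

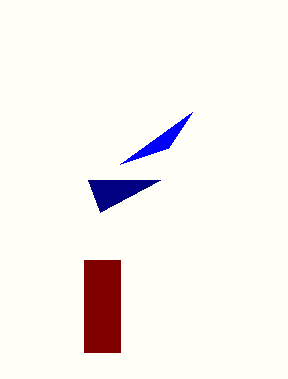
x2_1 = 160
y2_1 = 180
x1_2 = 120
y1_2 = 164
x0_3 = 84
y0_3 = 260
x1_3 = 120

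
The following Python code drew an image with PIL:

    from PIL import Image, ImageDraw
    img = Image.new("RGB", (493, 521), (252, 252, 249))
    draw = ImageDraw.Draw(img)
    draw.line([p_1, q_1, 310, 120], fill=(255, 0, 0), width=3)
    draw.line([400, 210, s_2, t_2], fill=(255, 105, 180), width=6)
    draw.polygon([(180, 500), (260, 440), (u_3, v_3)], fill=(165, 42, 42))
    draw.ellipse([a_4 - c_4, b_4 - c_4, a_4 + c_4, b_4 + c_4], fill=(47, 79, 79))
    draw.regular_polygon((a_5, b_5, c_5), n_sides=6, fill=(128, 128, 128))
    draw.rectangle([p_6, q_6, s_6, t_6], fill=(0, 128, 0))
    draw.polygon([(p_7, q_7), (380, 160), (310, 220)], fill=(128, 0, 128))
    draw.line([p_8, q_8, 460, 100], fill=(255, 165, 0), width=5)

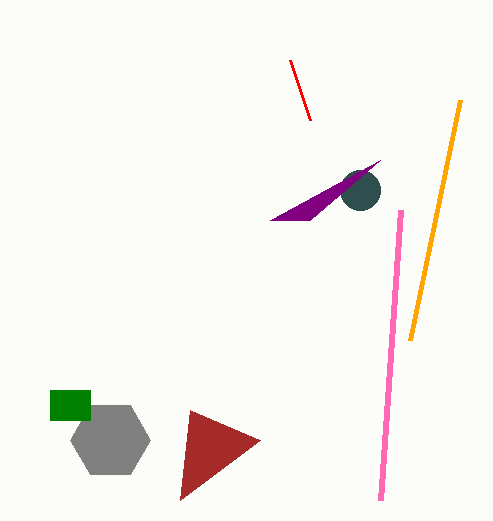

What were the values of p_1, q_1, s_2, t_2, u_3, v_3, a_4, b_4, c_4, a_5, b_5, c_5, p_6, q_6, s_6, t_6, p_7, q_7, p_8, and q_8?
p_1 = 290
q_1 = 60
s_2 = 380
t_2 = 500
u_3 = 190
v_3 = 410
a_4 = 360
b_4 = 190
c_4 = 20
a_5 = 110
b_5 = 440
c_5 = 40
p_6 = 50
q_6 = 390
s_6 = 90
t_6 = 420
p_7 = 270
q_7 = 220
p_8 = 410
q_8 = 340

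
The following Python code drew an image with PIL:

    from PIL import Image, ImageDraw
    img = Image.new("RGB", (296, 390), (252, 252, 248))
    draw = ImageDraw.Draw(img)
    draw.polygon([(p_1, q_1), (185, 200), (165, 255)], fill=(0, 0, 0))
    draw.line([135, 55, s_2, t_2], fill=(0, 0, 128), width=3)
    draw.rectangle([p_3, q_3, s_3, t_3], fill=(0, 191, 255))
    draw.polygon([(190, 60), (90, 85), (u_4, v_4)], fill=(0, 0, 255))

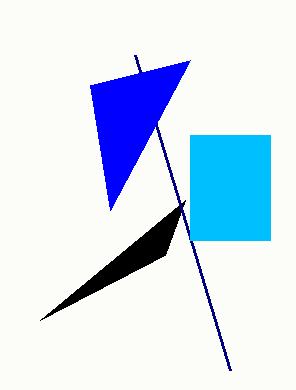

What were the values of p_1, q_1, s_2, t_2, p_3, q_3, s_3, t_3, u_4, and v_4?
p_1 = 40
q_1 = 320
s_2 = 230
t_2 = 370
p_3 = 190
q_3 = 135
s_3 = 270
t_3 = 240
u_4 = 110
v_4 = 210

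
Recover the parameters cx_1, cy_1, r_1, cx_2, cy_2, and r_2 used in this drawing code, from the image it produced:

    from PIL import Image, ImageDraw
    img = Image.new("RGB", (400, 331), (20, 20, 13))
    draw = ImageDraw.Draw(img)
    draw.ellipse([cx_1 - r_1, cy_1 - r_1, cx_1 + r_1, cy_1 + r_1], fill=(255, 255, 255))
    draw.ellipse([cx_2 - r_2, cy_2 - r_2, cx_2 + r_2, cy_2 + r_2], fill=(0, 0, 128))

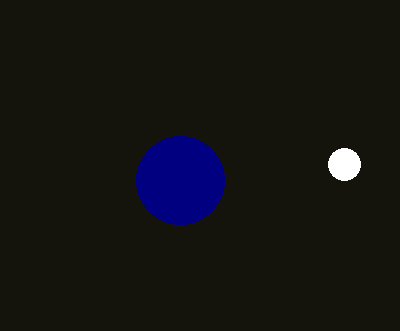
cx_1 = 344; cy_1 = 164; r_1 = 16; cx_2 = 180; cy_2 = 180; r_2 = 44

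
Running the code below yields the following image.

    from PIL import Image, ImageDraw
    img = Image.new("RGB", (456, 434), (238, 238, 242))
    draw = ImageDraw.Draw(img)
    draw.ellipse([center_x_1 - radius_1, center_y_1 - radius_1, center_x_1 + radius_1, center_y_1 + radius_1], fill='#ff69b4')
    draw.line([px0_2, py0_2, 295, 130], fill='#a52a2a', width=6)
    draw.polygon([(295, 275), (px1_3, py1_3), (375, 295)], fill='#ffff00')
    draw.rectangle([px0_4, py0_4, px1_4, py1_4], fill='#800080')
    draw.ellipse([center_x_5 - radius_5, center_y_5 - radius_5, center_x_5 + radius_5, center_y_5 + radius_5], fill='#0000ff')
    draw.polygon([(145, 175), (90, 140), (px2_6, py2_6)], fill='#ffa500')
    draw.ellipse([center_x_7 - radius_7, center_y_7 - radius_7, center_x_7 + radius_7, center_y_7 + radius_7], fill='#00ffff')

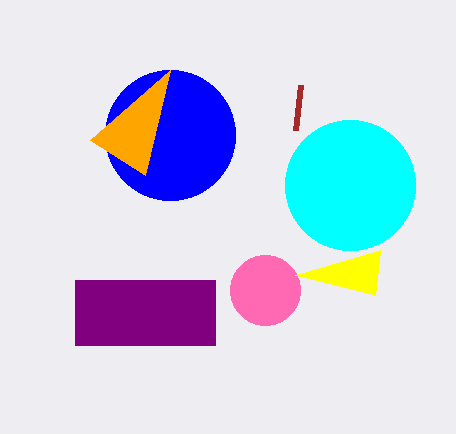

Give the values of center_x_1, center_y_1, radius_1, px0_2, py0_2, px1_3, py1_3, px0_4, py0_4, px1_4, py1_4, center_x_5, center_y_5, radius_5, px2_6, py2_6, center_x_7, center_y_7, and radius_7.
center_x_1 = 265
center_y_1 = 290
radius_1 = 35
px0_2 = 300
py0_2 = 85
px1_3 = 380
py1_3 = 250
px0_4 = 75
py0_4 = 280
px1_4 = 215
py1_4 = 345
center_x_5 = 170
center_y_5 = 135
radius_5 = 65
px2_6 = 170
py2_6 = 70
center_x_7 = 350
center_y_7 = 185
radius_7 = 65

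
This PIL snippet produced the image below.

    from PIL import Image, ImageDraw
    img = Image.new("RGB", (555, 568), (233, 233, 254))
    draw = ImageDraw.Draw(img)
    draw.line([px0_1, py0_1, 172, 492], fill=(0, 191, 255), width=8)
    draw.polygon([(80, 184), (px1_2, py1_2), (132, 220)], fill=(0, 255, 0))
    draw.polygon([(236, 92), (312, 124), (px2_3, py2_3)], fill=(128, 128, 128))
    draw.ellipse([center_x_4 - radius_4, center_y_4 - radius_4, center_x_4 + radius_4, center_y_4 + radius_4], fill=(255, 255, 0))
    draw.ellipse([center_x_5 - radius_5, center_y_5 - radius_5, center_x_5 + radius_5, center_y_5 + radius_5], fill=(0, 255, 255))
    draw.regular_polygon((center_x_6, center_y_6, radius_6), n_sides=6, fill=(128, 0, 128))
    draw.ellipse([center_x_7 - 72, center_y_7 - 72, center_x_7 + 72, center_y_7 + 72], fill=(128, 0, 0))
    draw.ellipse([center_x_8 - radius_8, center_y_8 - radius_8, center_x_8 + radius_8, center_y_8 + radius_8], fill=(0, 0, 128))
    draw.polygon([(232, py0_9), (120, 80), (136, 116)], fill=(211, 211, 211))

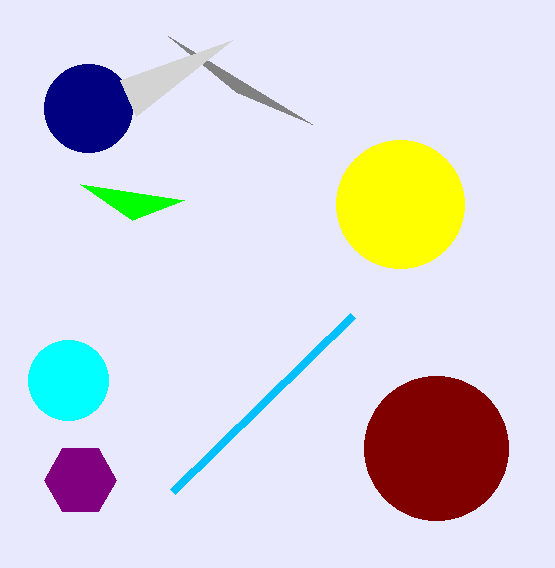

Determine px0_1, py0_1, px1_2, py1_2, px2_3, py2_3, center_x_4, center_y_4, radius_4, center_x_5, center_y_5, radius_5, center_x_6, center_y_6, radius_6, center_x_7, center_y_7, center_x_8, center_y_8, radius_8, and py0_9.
px0_1 = 352
py0_1 = 316
px1_2 = 184
py1_2 = 200
px2_3 = 168
py2_3 = 36
center_x_4 = 400
center_y_4 = 204
radius_4 = 64
center_x_5 = 68
center_y_5 = 380
radius_5 = 40
center_x_6 = 80
center_y_6 = 480
radius_6 = 36
center_x_7 = 436
center_y_7 = 448
center_x_8 = 88
center_y_8 = 108
radius_8 = 44
py0_9 = 40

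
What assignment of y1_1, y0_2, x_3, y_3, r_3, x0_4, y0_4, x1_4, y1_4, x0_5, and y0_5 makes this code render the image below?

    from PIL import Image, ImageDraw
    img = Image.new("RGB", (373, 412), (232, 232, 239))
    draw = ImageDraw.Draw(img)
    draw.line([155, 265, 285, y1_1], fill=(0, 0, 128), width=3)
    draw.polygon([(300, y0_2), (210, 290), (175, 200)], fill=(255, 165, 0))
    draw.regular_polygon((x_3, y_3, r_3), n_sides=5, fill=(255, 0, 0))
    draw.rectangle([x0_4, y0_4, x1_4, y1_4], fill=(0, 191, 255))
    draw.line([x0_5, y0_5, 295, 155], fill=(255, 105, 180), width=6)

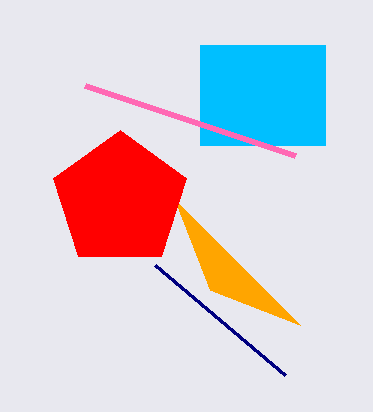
y1_1 = 375
y0_2 = 325
x_3 = 120
y_3 = 200
r_3 = 70
x0_4 = 200
y0_4 = 45
x1_4 = 325
y1_4 = 145
x0_5 = 85
y0_5 = 85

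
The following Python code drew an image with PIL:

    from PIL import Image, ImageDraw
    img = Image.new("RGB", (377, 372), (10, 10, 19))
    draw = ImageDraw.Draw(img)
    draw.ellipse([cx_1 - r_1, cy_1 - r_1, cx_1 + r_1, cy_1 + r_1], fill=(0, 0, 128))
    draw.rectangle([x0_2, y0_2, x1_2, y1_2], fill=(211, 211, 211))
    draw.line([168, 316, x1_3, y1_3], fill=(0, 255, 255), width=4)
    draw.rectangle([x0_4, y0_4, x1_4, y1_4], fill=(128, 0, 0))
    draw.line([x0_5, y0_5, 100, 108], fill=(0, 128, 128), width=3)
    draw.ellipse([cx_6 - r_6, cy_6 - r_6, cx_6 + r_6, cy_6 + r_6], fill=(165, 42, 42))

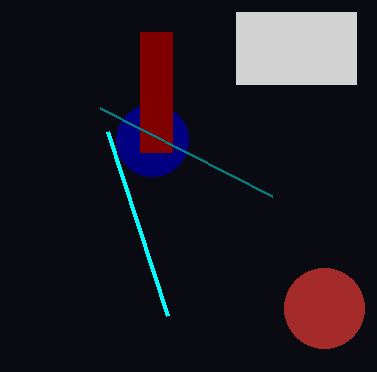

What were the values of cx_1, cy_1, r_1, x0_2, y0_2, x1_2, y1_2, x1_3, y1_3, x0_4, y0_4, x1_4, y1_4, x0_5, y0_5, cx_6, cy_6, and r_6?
cx_1 = 152, cy_1 = 140, r_1 = 36, x0_2 = 236, y0_2 = 12, x1_2 = 356, y1_2 = 84, x1_3 = 108, y1_3 = 132, x0_4 = 140, y0_4 = 32, x1_4 = 172, y1_4 = 152, x0_5 = 272, y0_5 = 196, cx_6 = 324, cy_6 = 308, r_6 = 40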